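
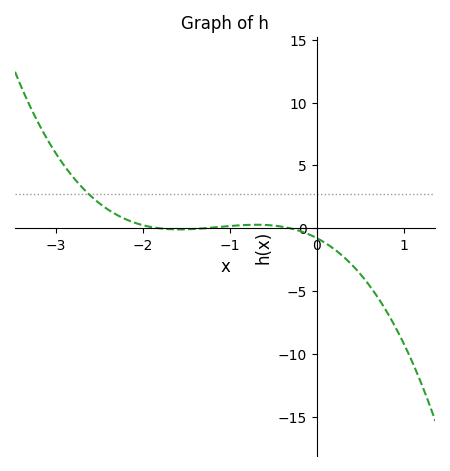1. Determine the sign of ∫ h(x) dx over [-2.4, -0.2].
positive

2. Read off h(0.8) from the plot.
-6.55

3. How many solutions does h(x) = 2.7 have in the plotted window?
1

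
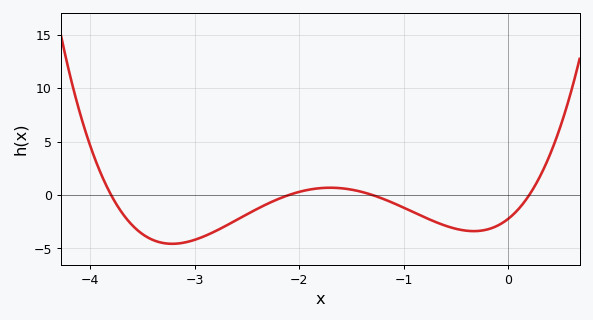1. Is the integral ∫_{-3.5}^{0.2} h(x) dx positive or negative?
negative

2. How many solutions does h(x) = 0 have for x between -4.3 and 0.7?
4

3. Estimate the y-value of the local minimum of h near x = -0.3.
-3.5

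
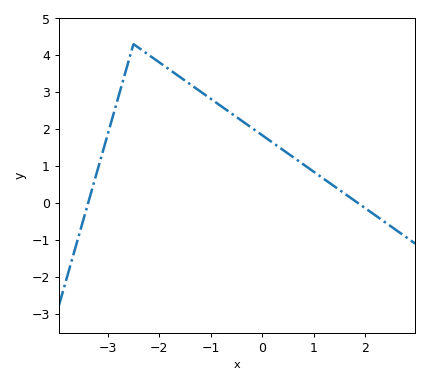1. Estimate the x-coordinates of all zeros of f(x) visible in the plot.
-3.4, 1.9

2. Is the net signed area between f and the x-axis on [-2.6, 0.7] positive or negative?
positive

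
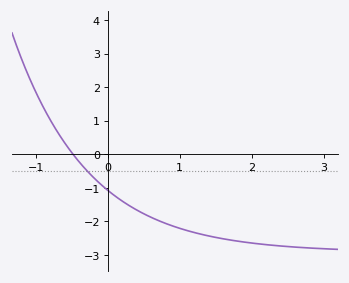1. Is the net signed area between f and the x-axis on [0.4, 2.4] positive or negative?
negative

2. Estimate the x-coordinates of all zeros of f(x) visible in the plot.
-0.5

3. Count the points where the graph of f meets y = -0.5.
1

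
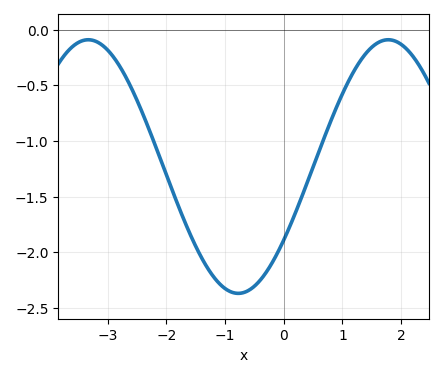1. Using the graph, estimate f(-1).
-2.35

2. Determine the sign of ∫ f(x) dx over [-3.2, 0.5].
negative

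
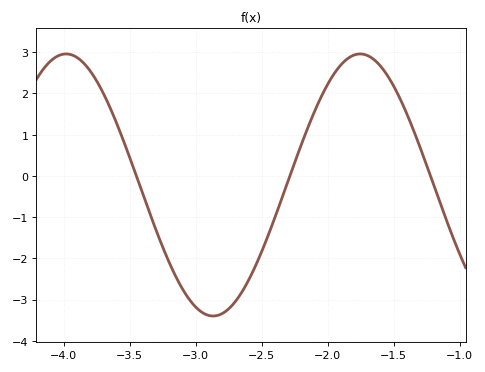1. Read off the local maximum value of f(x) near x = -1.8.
3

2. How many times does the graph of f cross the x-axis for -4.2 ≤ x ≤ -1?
3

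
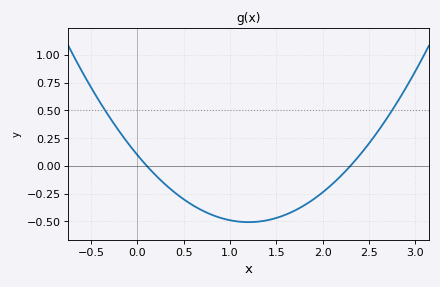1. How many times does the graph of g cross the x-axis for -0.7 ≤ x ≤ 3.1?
2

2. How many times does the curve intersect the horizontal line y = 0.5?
2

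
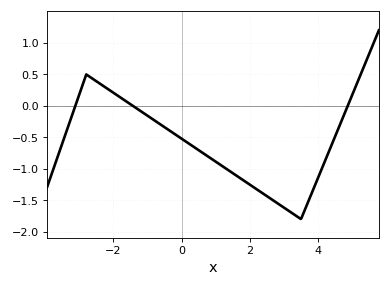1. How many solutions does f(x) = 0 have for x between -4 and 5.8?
3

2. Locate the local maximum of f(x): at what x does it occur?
-2.8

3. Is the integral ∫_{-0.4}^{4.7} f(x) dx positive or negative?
negative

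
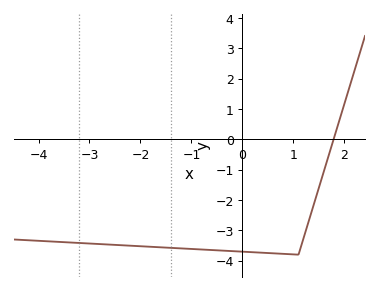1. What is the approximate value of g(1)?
-3.8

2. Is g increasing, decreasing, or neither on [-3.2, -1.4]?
decreasing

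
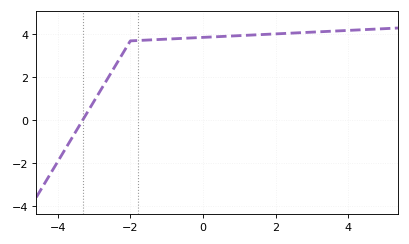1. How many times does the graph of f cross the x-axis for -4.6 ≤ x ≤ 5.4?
1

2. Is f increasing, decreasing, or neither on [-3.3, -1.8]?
increasing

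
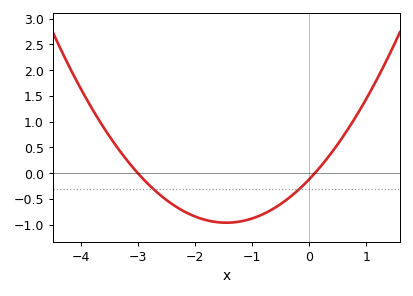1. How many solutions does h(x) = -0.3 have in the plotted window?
2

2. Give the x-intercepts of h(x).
-3, 0.1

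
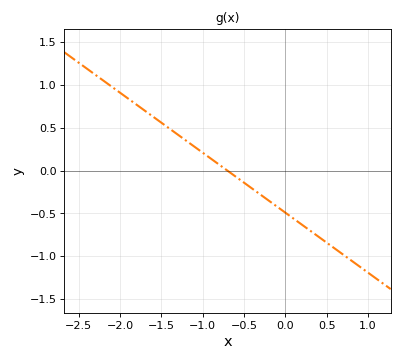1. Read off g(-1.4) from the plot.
0.5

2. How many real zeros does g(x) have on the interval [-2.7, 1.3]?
1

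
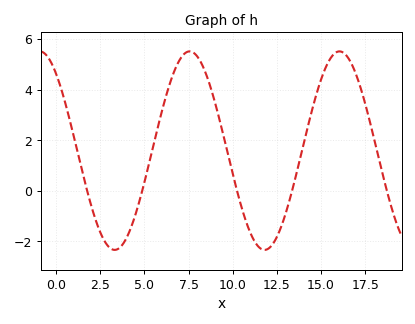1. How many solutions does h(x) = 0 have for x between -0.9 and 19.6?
5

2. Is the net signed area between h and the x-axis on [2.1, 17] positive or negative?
positive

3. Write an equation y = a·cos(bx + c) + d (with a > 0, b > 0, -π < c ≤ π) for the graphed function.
y = 3.93cos(0.74x + 0.692) + 1.58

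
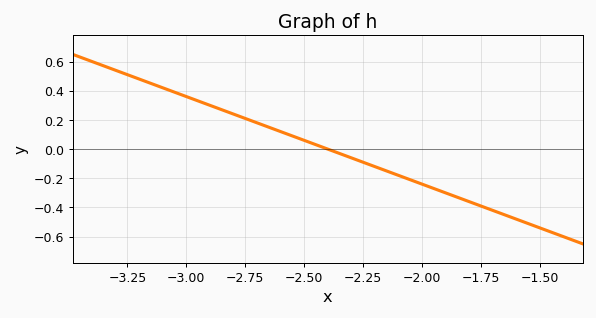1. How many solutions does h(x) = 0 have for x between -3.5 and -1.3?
1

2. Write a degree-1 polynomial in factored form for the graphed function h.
y = -0.6(x + 2.4)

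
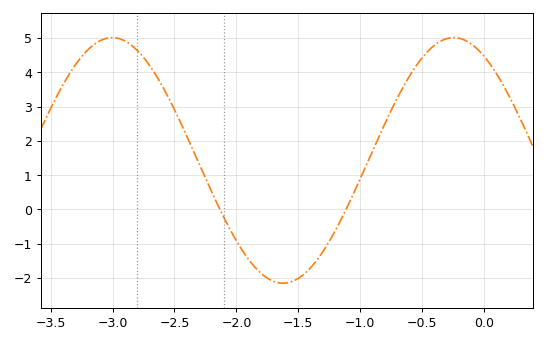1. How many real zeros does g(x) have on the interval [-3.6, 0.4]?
2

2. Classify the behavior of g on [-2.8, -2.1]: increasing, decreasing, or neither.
decreasing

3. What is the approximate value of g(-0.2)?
5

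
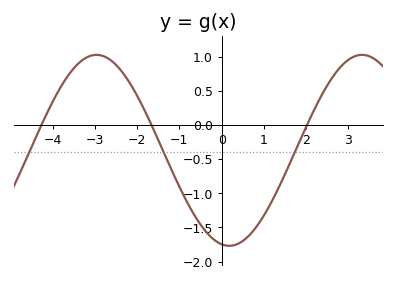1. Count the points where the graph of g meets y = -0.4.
3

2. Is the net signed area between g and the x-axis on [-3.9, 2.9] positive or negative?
negative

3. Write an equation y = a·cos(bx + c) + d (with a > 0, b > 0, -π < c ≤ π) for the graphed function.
y = 1.4cos(1x + 3) - 0.37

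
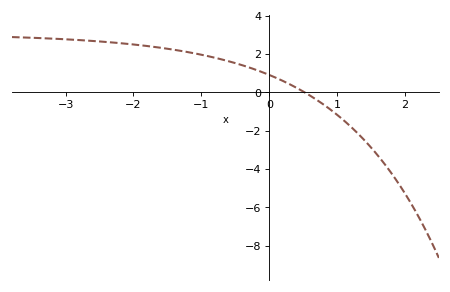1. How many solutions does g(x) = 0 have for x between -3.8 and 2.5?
1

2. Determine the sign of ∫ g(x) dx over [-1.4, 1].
positive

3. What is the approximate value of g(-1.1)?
2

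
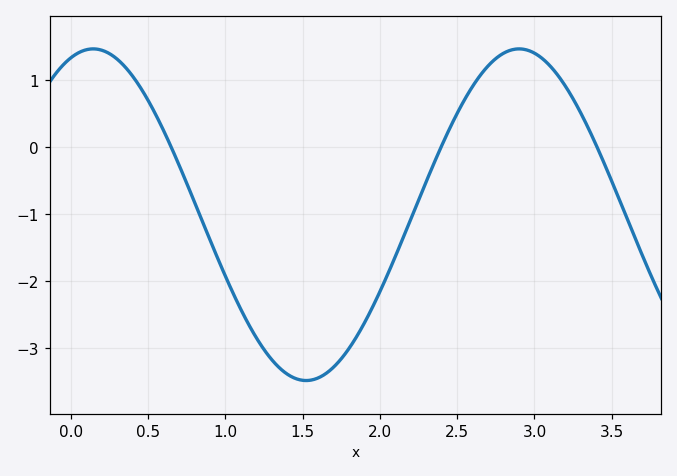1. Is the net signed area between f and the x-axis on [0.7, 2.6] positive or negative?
negative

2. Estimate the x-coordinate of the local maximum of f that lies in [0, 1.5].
0.1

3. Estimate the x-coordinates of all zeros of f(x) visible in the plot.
0.6, 2.4, 3.4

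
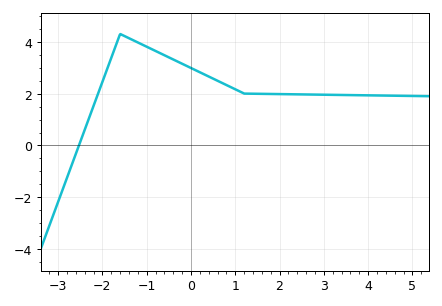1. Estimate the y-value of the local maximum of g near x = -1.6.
4.2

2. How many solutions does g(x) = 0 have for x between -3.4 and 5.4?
1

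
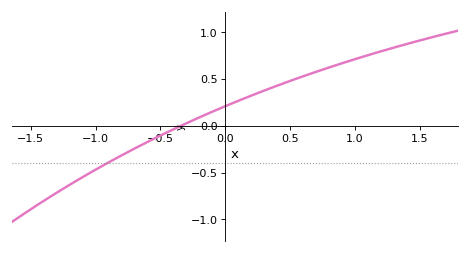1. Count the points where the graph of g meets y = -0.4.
1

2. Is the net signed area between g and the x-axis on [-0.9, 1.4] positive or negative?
positive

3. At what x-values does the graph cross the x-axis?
-0.35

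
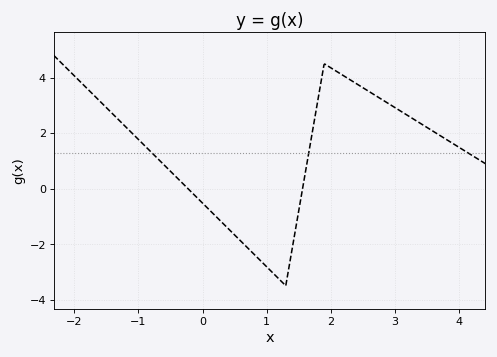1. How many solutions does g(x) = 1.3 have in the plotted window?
3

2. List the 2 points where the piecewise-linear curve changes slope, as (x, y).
(1.3, -3.5); (1.9, 4.5)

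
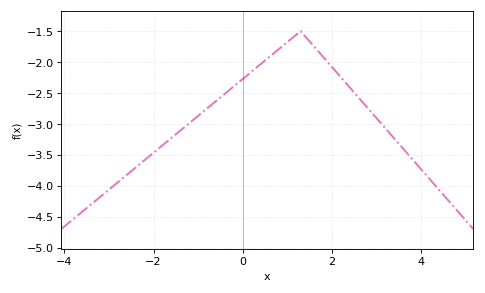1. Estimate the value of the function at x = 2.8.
-2.75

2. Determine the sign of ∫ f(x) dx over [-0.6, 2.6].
negative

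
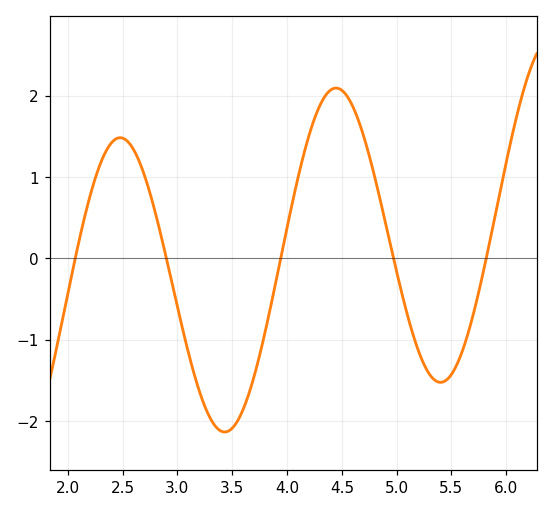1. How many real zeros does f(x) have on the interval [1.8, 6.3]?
5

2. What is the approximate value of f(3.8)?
-0.905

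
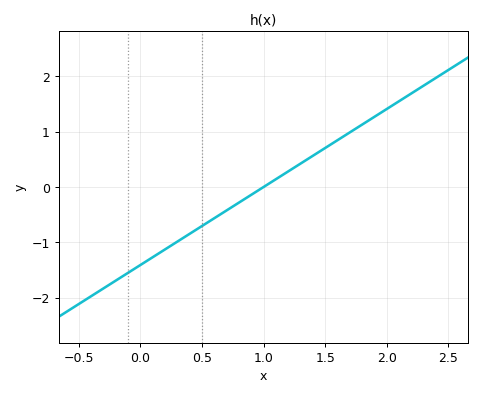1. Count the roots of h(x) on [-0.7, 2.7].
1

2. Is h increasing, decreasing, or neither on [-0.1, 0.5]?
increasing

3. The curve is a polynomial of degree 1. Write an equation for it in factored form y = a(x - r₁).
y = 1.41(x - 1)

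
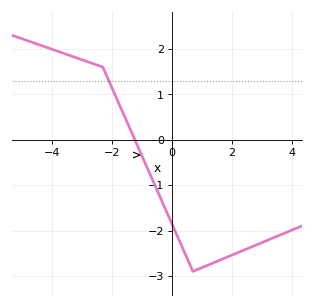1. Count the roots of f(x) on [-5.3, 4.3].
1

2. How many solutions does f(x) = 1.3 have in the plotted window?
1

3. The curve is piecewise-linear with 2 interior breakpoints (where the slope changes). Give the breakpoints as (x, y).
(-2.3, 1.6); (0.7, -2.9)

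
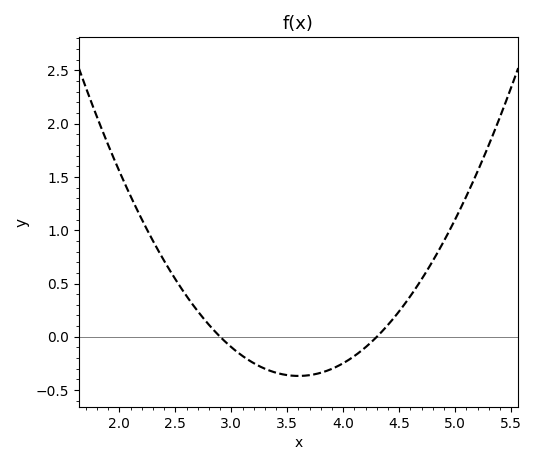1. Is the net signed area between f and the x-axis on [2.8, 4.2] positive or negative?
negative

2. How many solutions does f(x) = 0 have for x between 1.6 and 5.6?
2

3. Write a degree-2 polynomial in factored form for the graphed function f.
y = 0.75(x - 2.9)(x - 4.3)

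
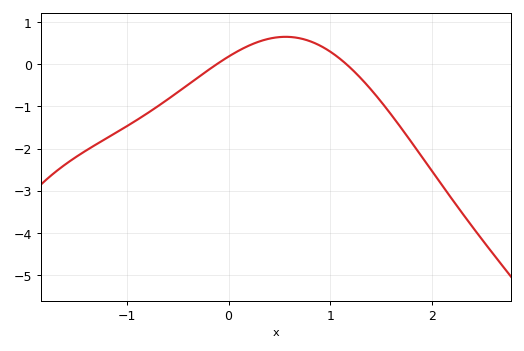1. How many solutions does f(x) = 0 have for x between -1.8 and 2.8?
2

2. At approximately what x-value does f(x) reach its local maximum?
0.56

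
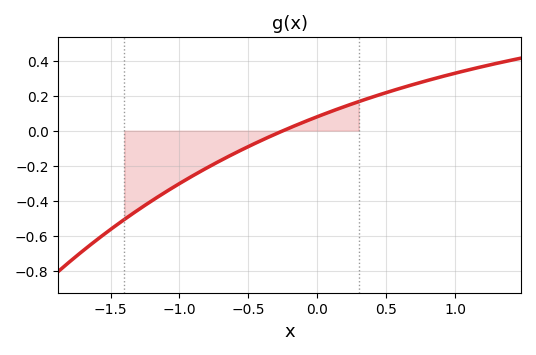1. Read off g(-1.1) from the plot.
-0.349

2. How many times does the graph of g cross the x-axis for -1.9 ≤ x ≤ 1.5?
1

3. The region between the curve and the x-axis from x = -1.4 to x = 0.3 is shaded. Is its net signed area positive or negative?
negative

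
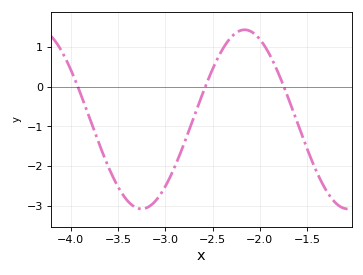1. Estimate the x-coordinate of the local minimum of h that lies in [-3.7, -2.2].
-3.25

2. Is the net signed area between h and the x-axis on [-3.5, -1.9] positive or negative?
negative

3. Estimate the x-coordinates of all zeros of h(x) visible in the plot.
-3.93, -2.58, -1.74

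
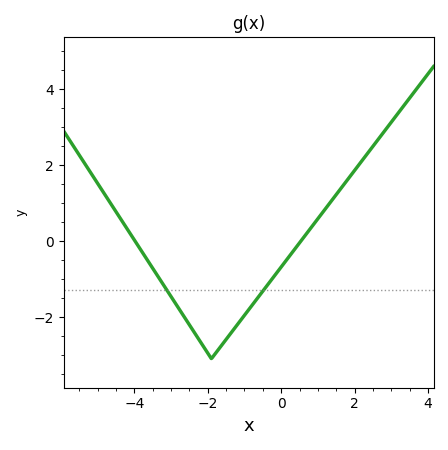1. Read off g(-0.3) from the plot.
-1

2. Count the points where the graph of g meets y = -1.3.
2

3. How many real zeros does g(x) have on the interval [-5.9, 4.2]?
2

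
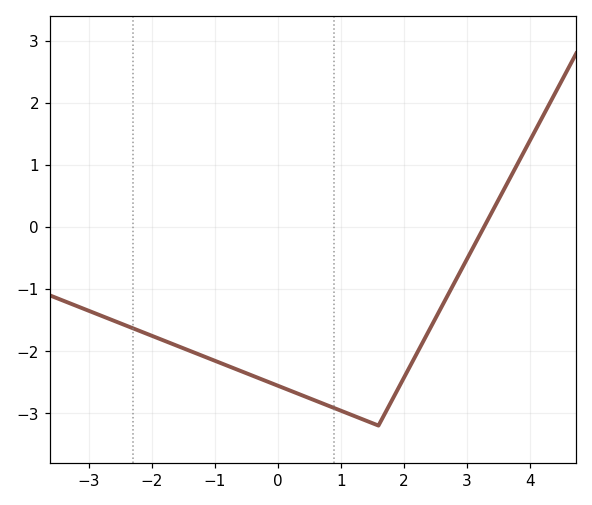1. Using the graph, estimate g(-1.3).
-2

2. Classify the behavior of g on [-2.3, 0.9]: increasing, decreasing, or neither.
decreasing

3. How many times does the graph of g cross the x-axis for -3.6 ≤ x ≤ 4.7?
1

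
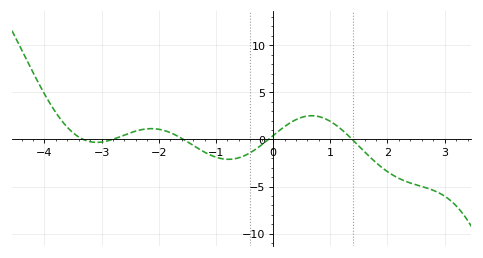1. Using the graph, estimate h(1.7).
-2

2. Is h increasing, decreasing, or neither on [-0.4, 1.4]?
neither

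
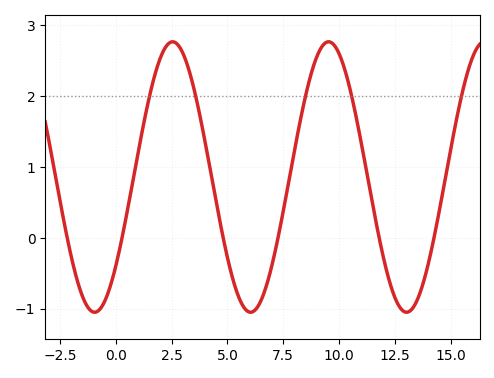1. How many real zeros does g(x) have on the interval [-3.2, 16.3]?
6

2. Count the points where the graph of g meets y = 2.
5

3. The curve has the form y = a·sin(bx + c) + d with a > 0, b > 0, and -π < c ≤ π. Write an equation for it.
y = 1.91sin(0.9x - 0.72) + 0.86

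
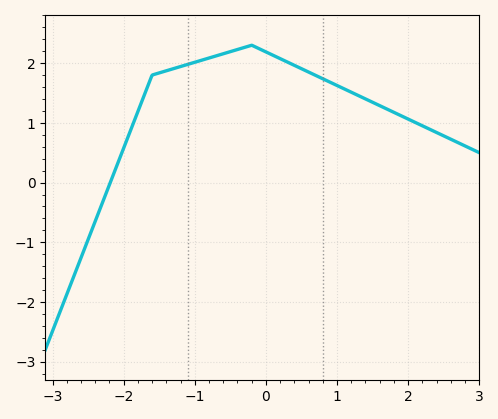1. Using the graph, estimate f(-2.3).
-0.3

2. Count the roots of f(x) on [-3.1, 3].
1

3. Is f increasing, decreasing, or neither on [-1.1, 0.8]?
neither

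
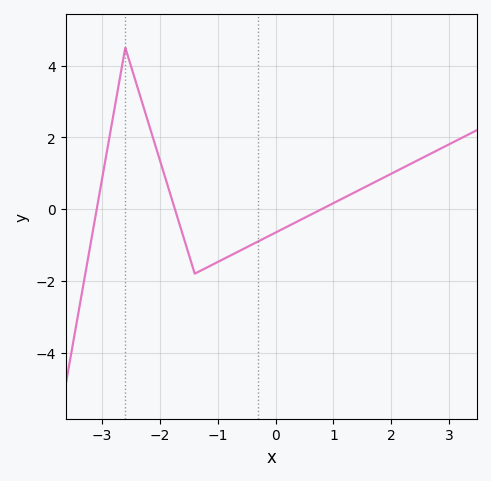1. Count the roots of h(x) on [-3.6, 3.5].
3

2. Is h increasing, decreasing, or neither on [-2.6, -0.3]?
neither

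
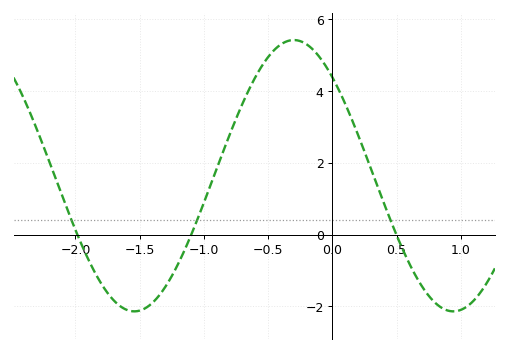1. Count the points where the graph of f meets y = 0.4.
3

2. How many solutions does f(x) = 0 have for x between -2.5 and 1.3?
3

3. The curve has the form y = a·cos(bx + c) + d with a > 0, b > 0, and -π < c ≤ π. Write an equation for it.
y = 3.78cos(2.53x + 0.76) + 1.64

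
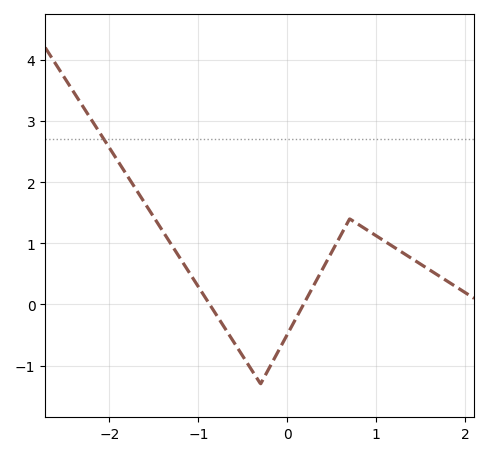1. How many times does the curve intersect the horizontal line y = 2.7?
1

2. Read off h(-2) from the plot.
2.56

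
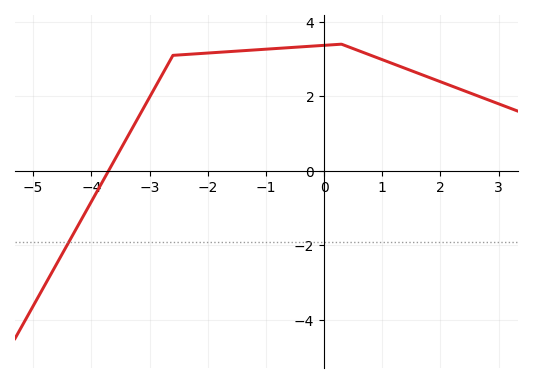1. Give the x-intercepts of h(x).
-3.71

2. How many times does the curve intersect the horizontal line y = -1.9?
1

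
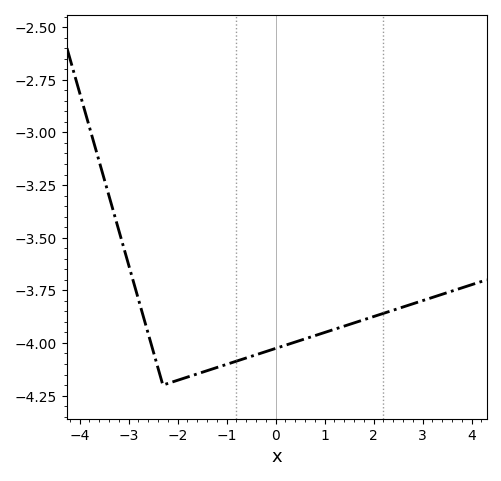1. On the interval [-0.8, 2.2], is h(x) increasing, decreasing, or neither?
increasing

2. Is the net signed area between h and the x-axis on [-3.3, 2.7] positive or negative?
negative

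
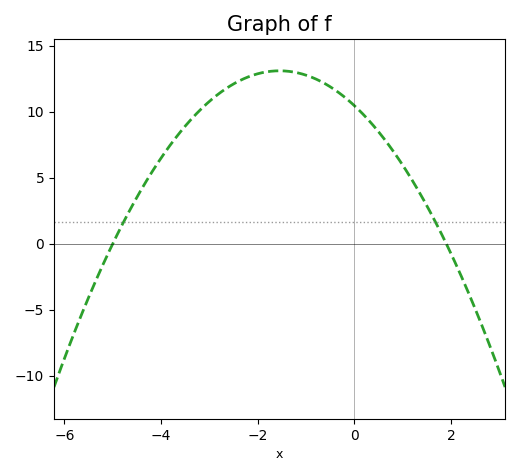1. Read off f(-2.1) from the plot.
12.8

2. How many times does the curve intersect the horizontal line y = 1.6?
2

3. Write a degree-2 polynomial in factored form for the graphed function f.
y = -1.1(x + 5)(x - 1.9)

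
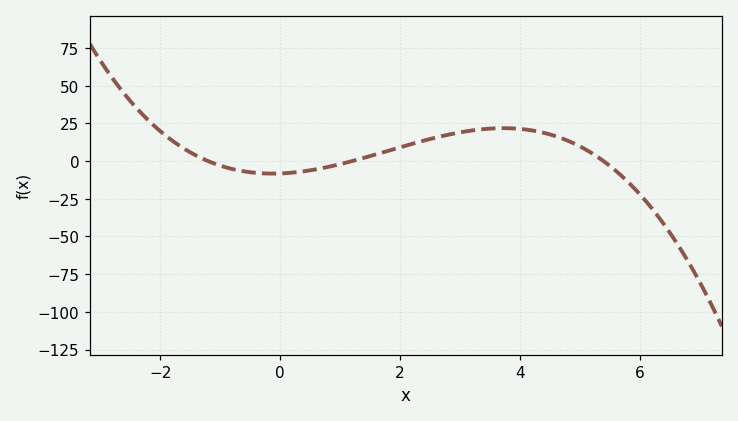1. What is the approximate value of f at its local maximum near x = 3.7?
20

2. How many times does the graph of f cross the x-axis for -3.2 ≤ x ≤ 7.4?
3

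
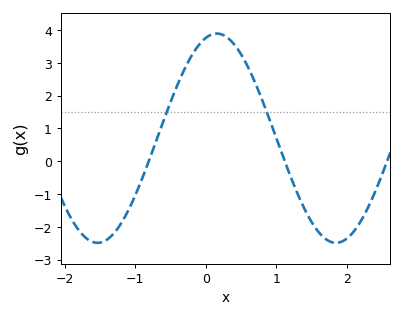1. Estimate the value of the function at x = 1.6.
-2.16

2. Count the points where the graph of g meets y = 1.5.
2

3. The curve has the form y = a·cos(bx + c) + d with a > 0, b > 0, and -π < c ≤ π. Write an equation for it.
y = 3.19cos(1.86x - 0.292) + 0.7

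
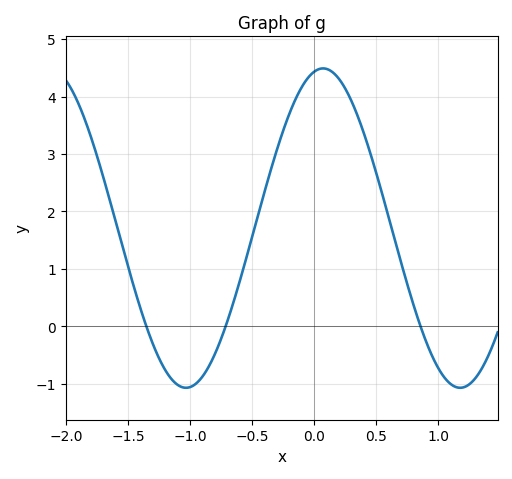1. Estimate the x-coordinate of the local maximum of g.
0.05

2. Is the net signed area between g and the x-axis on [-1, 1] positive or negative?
positive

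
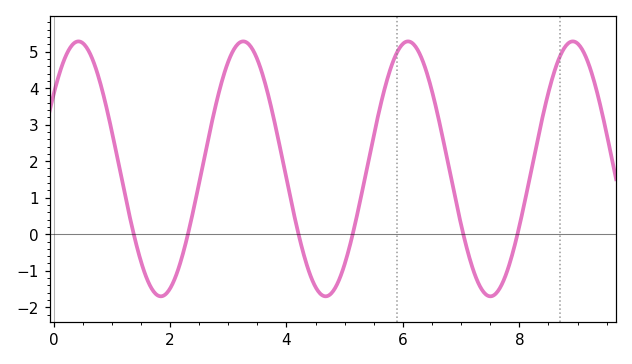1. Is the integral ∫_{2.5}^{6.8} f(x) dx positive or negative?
positive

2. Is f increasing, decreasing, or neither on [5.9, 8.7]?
neither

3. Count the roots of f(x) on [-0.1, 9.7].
6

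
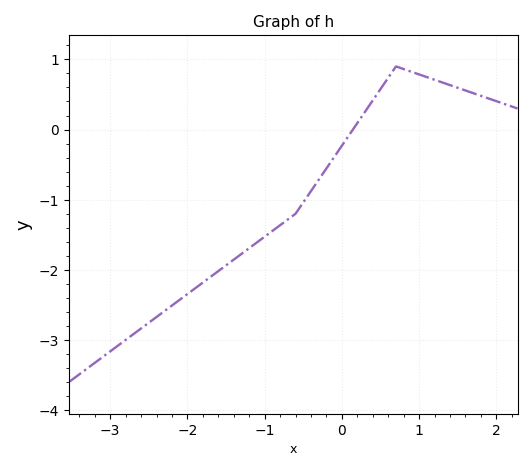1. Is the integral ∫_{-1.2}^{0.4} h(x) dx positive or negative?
negative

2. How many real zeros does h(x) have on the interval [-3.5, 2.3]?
1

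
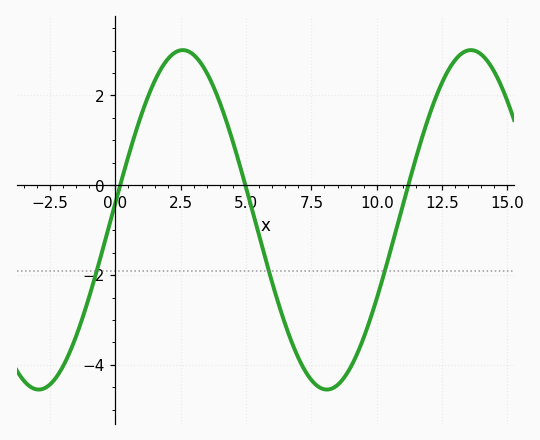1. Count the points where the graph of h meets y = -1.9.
3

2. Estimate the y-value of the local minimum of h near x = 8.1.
-4.55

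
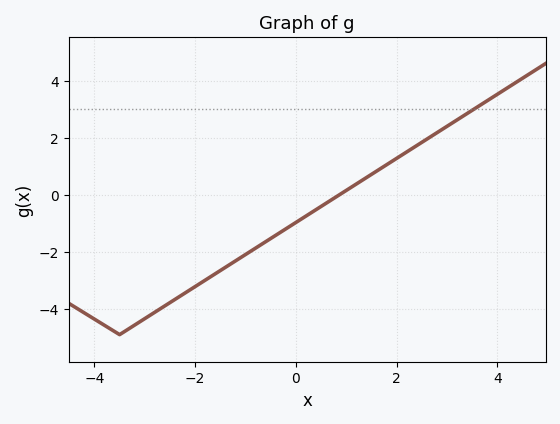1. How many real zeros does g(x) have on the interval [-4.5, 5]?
1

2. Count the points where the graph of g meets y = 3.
1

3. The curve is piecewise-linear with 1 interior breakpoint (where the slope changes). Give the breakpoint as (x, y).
(-3.5, -4.9)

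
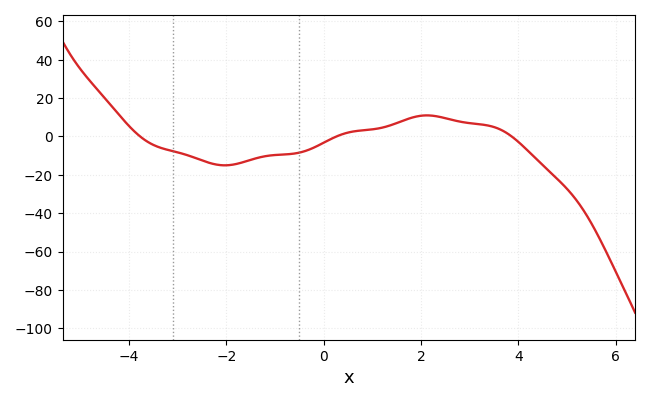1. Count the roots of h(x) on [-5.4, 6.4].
3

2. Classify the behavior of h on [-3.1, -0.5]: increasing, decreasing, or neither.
neither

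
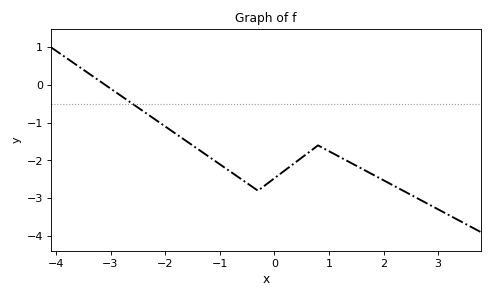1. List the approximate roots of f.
-3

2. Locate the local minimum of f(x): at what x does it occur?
-0.2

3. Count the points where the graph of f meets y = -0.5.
1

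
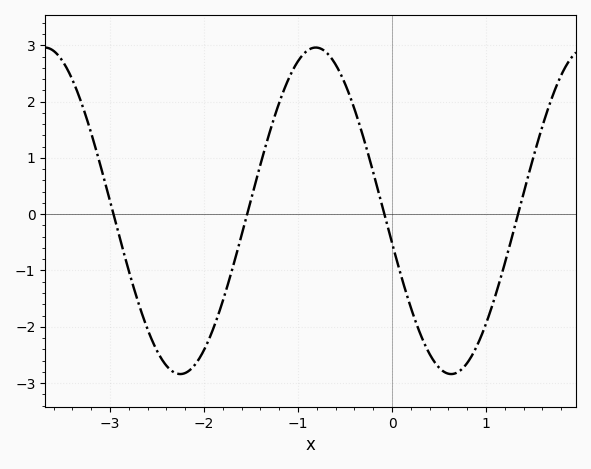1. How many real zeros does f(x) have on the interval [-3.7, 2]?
4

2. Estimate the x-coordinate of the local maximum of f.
-0.8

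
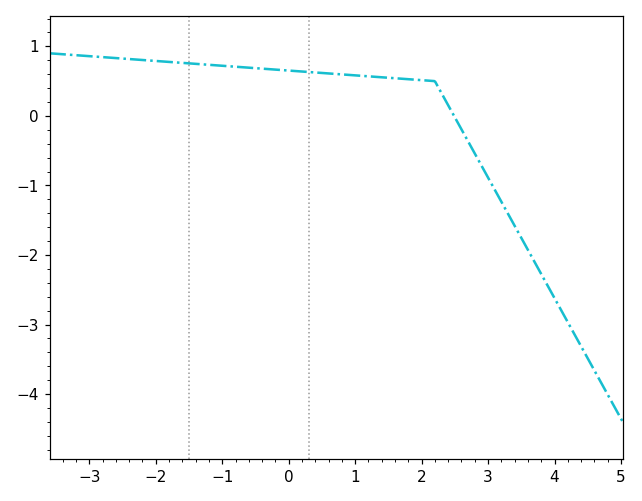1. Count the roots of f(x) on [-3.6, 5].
1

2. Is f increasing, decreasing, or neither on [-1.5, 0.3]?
decreasing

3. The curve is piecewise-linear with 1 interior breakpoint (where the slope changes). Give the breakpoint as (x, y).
(2.2, 0.5)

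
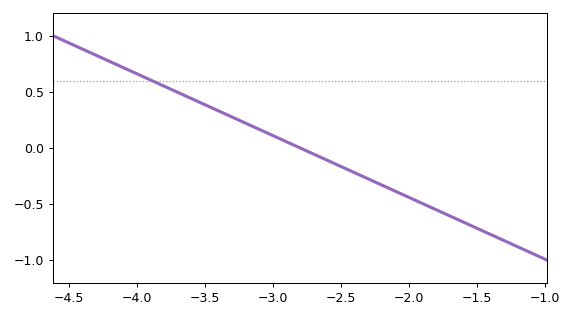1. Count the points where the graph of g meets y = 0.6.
1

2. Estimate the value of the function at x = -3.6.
0.45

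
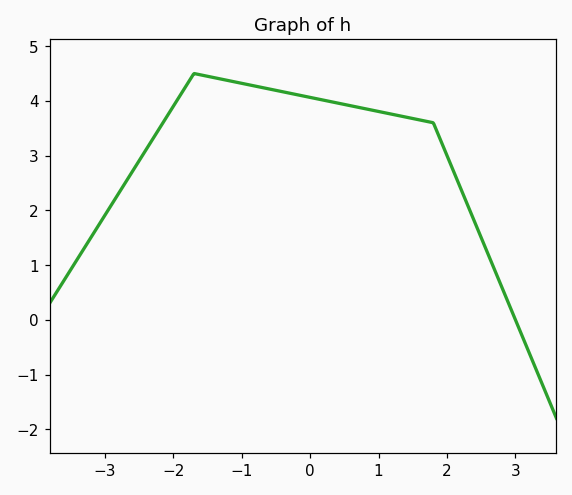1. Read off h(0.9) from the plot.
3.8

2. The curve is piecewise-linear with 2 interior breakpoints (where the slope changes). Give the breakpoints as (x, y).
(-1.7, 4.5); (1.8, 3.6)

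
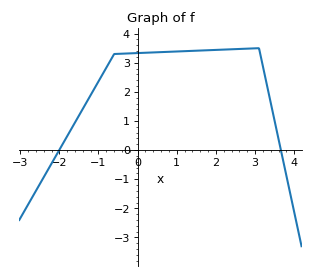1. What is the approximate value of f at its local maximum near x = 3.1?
3.5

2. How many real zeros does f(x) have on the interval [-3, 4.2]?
2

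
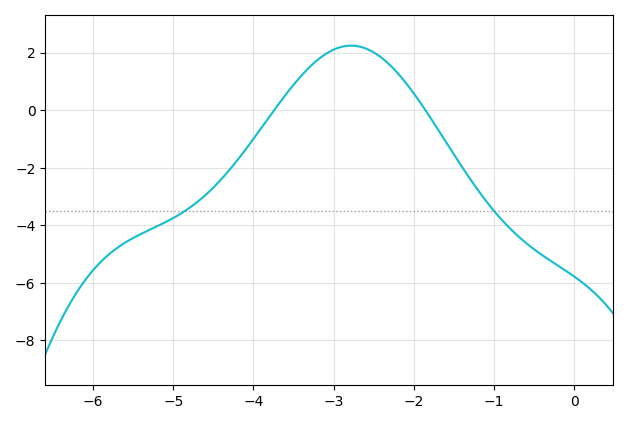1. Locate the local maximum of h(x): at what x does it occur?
-2.8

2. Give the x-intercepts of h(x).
-3.7, -1.9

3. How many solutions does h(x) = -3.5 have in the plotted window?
2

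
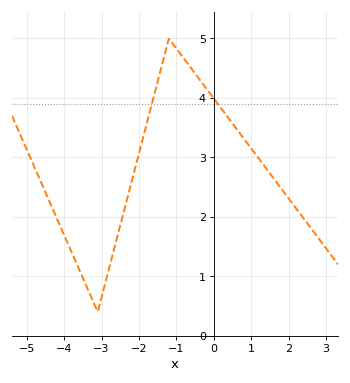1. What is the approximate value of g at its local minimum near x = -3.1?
0.4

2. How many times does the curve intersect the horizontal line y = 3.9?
2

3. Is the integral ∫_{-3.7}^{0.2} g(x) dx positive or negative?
positive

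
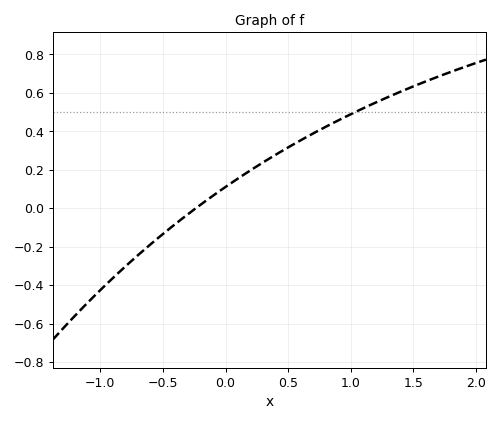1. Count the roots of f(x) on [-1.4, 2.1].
1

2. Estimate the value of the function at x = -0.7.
-0.24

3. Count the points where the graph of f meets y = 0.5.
1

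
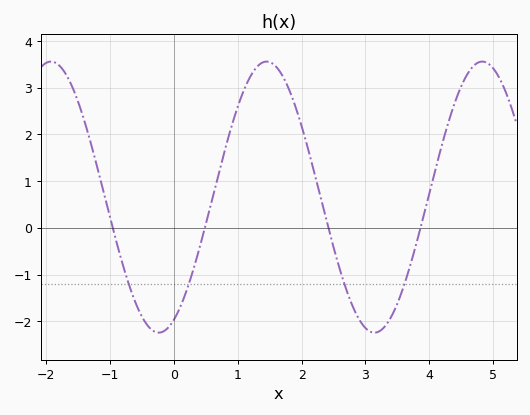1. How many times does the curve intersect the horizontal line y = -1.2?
4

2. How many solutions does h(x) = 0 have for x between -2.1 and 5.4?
4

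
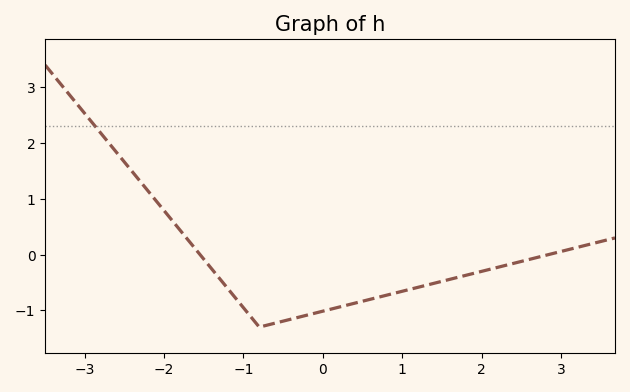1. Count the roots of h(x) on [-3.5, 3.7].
2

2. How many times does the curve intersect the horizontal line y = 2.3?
1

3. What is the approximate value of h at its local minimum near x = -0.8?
-1.3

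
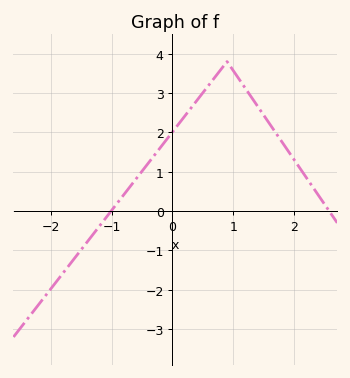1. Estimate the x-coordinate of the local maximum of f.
0.899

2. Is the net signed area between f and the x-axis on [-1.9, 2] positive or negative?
positive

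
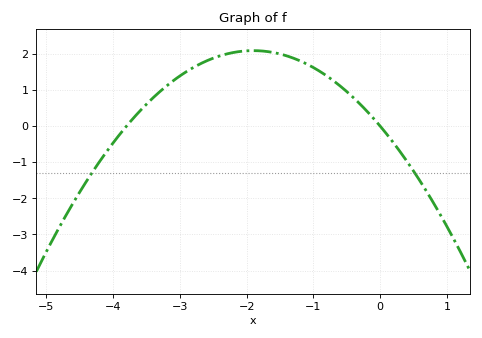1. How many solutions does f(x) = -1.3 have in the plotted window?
2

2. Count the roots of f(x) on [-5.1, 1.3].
2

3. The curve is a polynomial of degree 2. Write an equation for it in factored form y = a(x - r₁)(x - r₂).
y = -0.58(x + 3.8)(x - 0)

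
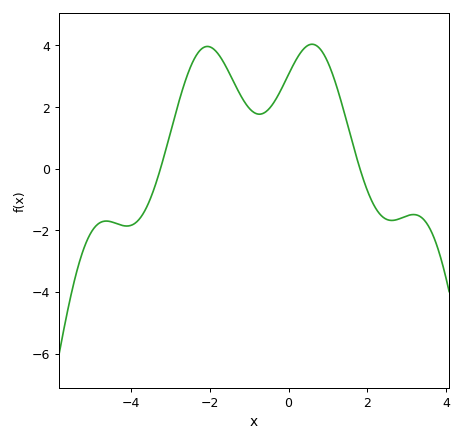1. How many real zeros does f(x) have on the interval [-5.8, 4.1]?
2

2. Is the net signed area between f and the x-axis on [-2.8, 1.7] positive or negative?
positive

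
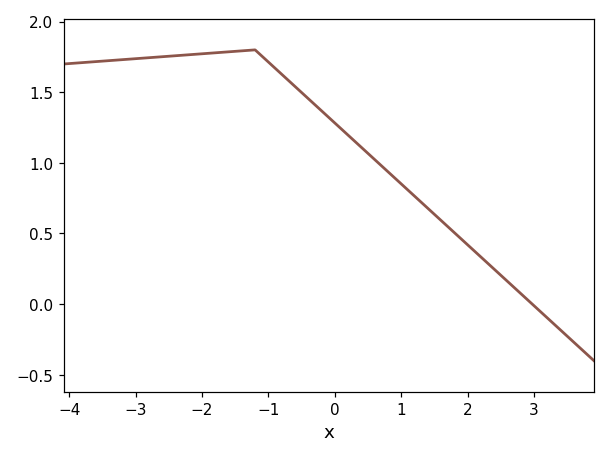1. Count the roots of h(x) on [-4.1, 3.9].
1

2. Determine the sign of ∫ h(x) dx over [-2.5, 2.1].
positive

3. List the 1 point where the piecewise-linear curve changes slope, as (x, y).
(-1.2, 1.8)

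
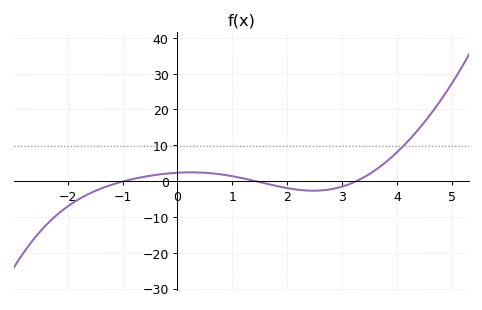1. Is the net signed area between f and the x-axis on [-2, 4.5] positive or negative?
positive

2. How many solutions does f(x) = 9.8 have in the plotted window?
1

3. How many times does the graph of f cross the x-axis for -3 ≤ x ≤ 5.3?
3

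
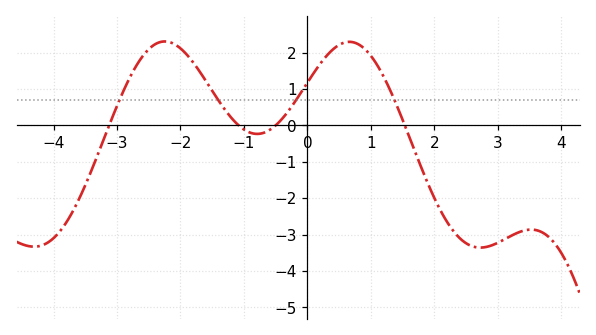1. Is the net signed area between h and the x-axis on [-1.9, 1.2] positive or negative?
positive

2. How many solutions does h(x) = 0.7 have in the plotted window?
4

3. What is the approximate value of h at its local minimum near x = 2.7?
-3.4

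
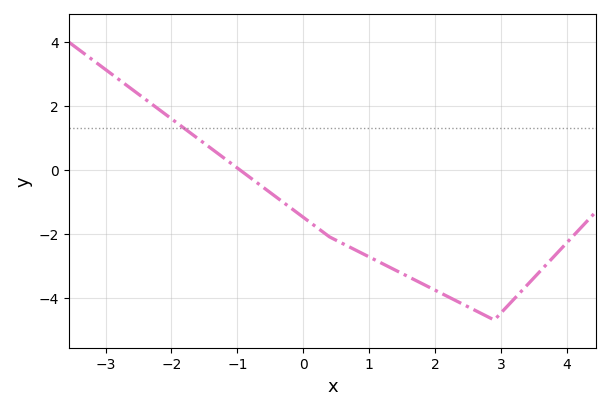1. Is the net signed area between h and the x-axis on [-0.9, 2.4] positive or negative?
negative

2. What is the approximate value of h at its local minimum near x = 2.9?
-4.7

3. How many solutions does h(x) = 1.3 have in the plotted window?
1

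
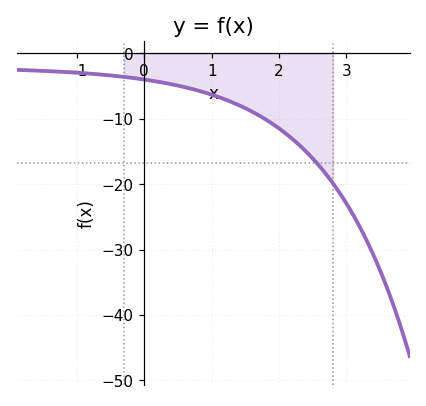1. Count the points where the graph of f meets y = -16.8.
1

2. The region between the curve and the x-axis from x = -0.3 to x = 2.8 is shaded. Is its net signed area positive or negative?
negative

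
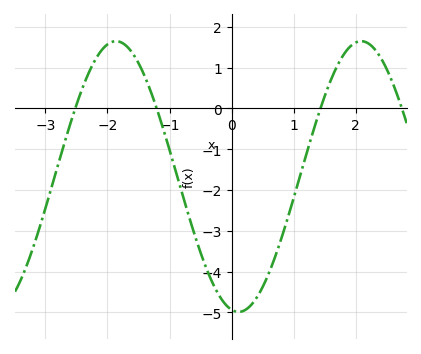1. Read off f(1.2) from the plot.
-1.15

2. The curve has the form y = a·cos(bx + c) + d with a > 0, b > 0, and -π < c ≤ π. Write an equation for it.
y = 3.32cos(1.59x + 2.96) - 1.67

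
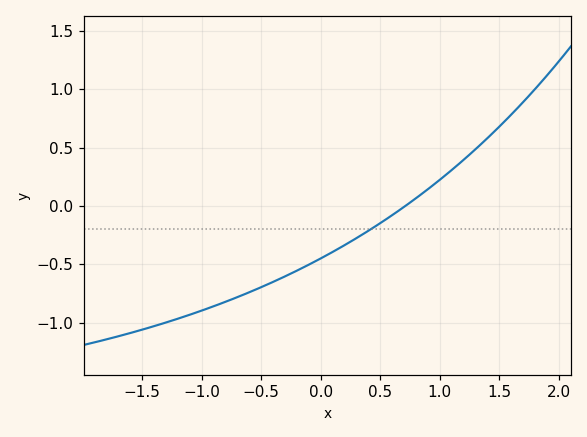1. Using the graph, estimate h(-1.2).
-0.967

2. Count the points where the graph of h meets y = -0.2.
1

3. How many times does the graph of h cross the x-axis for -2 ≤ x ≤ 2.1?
1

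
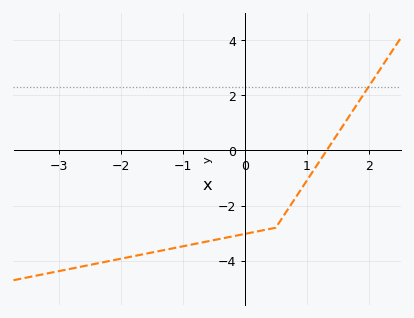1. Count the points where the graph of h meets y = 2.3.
1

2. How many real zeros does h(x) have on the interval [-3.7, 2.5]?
1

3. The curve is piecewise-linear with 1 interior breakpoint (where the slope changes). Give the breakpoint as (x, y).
(0.5, -2.8)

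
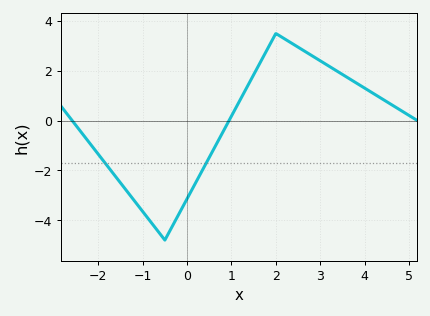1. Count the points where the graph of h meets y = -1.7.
2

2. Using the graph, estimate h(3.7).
1.6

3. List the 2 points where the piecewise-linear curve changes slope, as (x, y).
(-0.5, -4.8); (2, 3.5)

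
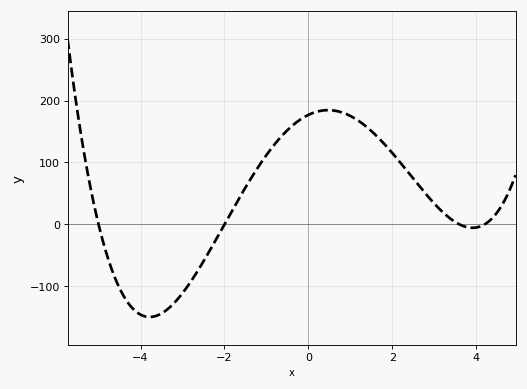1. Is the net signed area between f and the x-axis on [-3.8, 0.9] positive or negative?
positive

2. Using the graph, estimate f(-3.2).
-127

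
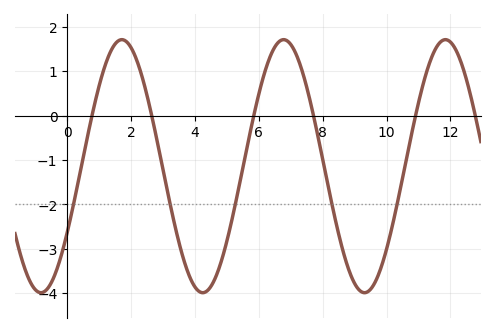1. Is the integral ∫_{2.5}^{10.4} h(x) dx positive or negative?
negative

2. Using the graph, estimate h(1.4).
1.5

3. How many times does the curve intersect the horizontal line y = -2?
5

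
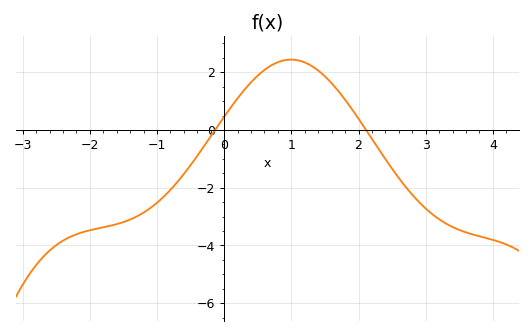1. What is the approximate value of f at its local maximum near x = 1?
2.44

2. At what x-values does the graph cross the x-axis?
-0.136, 2.11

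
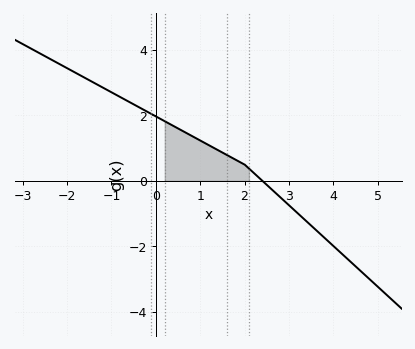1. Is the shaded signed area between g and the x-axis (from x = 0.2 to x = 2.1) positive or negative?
positive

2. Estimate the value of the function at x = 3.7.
-1.6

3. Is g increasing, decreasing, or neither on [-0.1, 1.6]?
decreasing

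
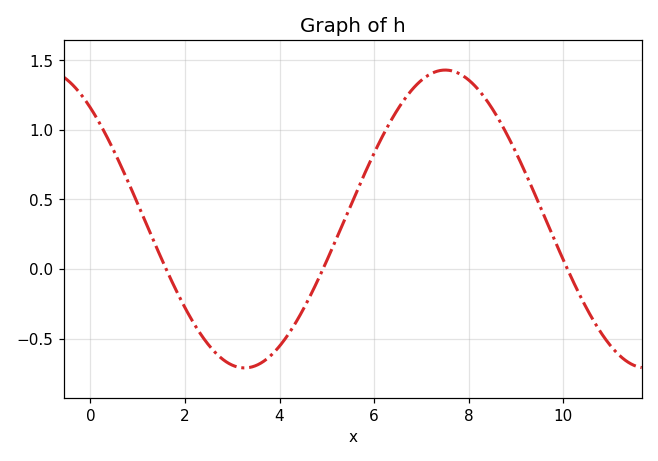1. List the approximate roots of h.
1.6, 5, 10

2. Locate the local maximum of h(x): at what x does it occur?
7.6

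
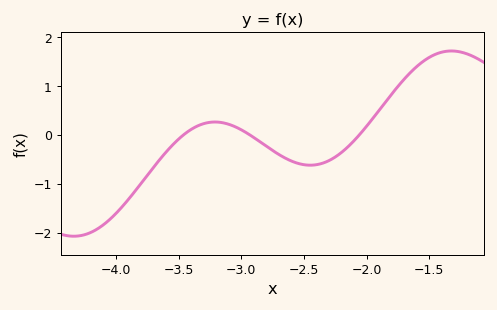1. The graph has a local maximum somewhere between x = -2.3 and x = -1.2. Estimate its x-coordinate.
-1.32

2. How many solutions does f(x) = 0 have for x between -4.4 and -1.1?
3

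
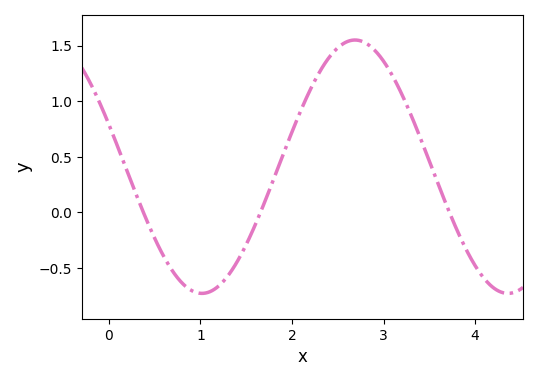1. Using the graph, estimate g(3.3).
0.85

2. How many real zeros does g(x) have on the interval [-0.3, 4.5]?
3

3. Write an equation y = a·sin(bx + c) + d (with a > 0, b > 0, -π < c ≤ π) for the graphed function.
y = 1.14sin(1.9x + 2.8) + 0.41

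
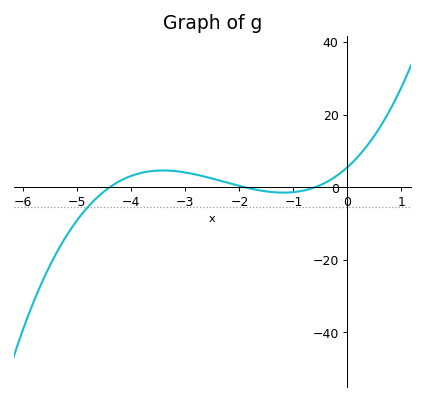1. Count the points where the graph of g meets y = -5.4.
1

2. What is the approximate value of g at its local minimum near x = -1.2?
-2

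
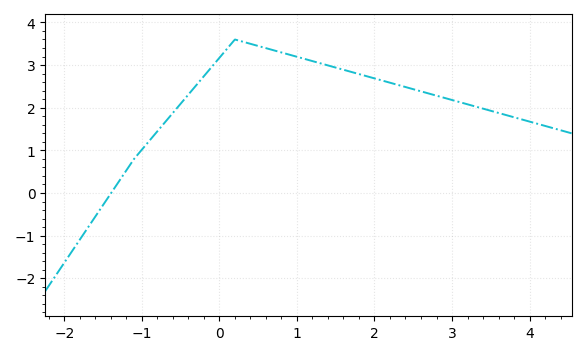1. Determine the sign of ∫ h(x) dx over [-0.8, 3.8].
positive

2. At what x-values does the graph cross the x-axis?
-1.4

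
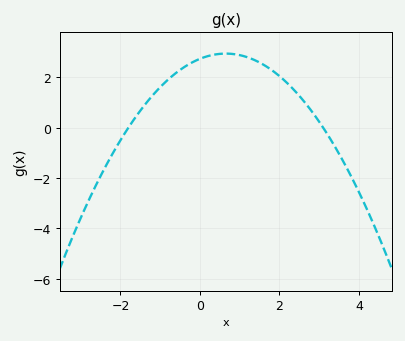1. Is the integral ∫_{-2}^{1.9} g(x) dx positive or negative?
positive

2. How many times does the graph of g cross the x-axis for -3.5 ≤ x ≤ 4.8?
2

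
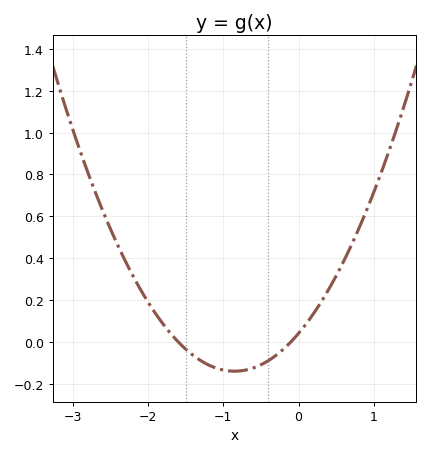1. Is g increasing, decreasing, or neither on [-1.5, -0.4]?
neither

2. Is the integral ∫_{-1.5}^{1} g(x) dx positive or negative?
positive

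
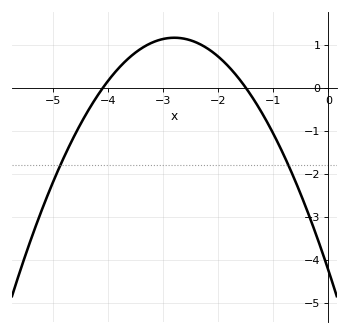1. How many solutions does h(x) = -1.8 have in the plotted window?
2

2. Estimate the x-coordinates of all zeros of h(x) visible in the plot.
-4.1, -1.5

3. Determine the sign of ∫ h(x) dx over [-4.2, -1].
positive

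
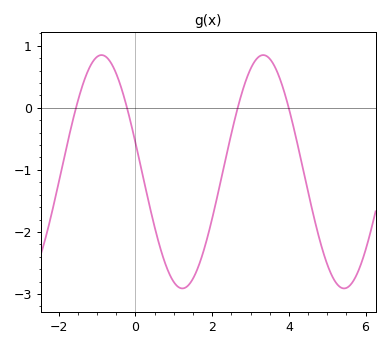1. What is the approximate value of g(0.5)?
-1.92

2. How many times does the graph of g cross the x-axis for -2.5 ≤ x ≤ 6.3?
4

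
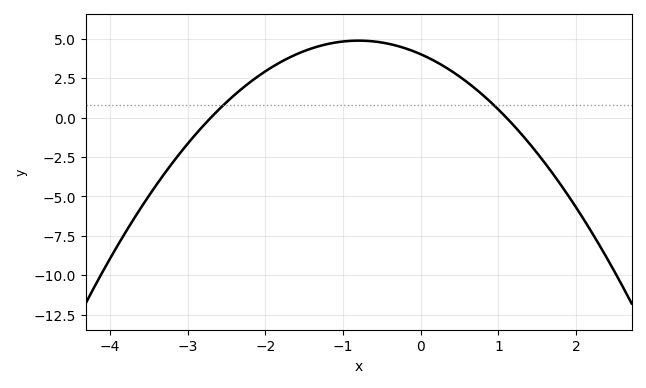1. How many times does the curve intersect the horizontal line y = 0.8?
2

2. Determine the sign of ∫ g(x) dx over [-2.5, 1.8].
positive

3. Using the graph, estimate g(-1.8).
3.52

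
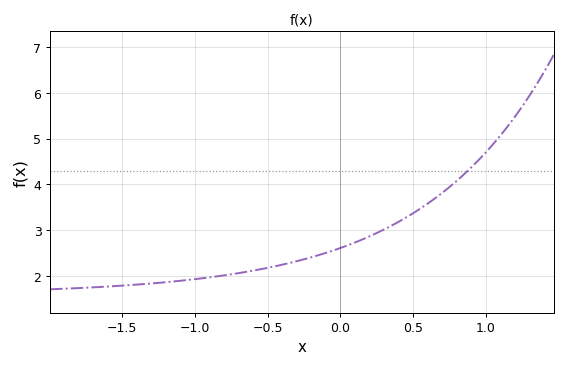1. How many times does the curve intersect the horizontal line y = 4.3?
1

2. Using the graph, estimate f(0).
2.6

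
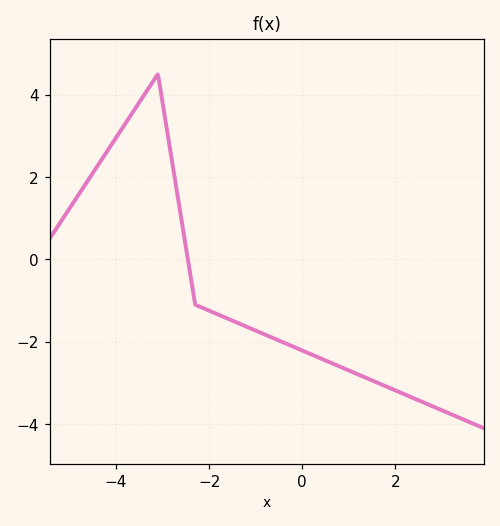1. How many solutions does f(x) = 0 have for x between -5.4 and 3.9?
1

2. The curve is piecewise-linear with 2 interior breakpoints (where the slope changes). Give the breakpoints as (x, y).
(-3.1, 4.5); (-2.3, -1.1)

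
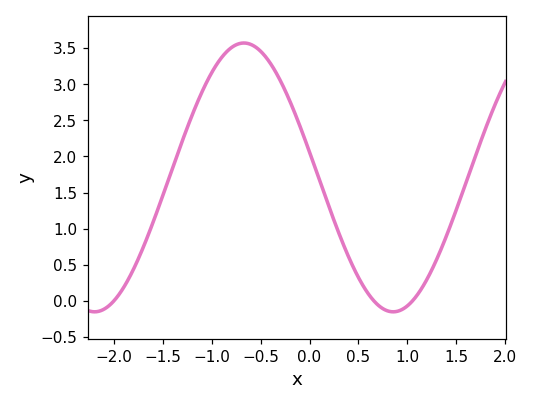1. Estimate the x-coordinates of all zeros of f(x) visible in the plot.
-2, 0.7, 1.1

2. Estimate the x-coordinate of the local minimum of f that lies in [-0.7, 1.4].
0.9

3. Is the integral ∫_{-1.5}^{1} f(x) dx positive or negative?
positive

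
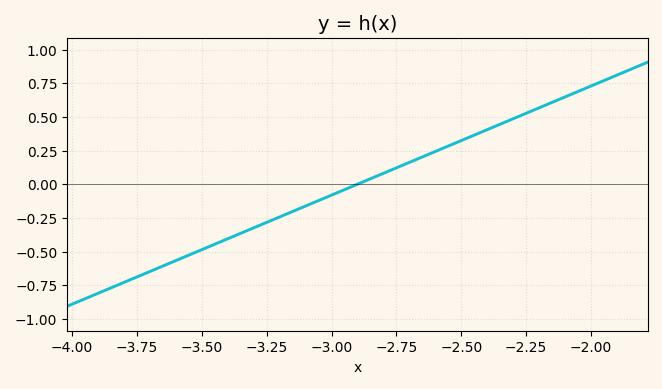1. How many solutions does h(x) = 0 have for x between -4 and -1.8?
1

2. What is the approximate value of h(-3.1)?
-0.15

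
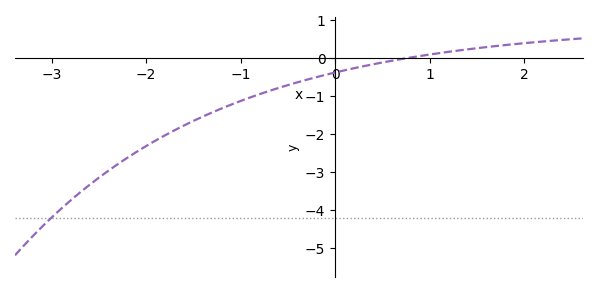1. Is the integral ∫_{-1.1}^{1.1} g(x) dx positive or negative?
negative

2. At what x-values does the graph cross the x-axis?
0.766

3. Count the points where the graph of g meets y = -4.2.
1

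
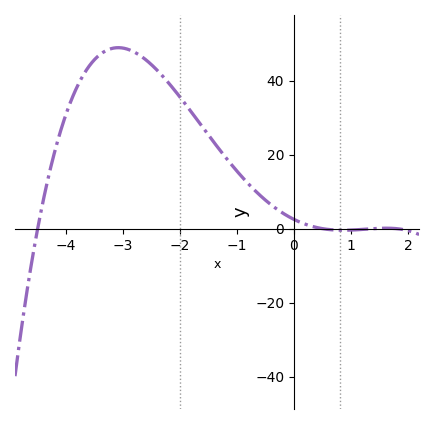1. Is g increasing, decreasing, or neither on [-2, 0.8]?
decreasing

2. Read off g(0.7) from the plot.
0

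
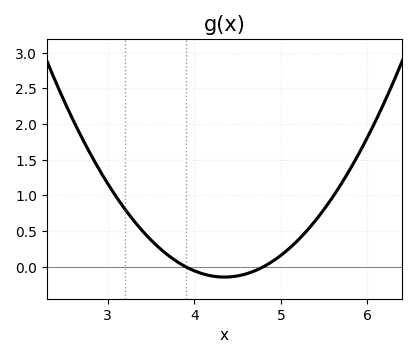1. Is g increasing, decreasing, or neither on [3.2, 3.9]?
decreasing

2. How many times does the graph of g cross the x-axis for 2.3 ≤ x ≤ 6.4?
2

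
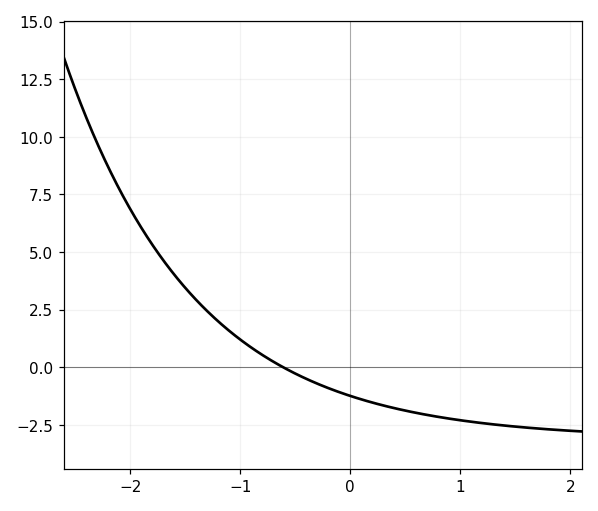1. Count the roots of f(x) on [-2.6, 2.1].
1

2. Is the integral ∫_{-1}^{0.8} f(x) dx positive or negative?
negative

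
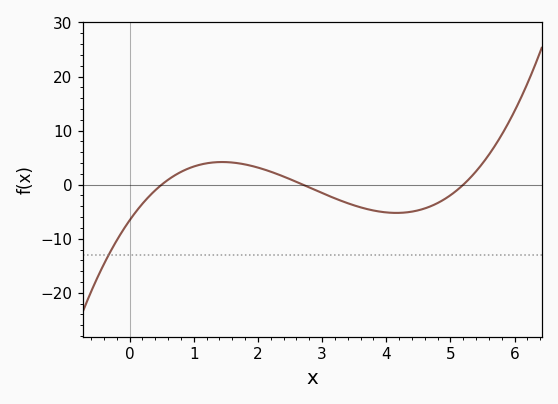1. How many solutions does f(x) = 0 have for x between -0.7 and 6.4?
3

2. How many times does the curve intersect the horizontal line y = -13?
1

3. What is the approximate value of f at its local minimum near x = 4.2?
-5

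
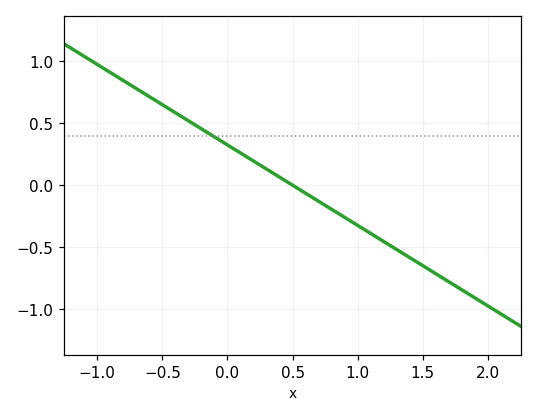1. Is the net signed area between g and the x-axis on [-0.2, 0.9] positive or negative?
positive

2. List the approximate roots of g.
0.5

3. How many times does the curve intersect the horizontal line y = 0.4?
1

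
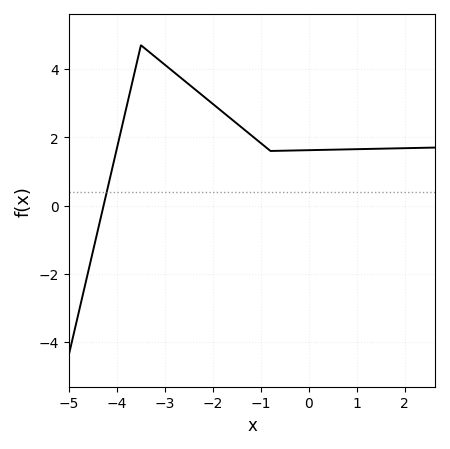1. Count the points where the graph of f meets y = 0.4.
1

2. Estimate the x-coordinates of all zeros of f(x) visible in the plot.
-4.2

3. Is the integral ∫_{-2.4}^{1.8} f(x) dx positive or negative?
positive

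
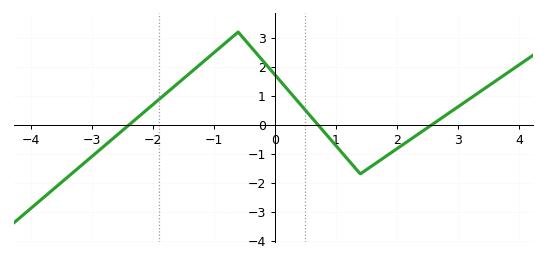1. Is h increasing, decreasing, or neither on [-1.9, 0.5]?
neither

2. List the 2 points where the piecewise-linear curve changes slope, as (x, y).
(-0.6, 3.2); (1.4, -1.7)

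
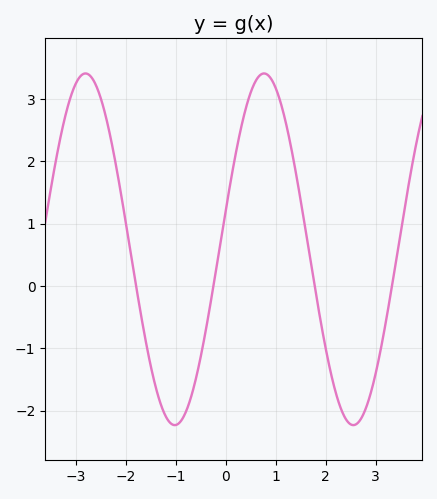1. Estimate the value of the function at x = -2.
1.03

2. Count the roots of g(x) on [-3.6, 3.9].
4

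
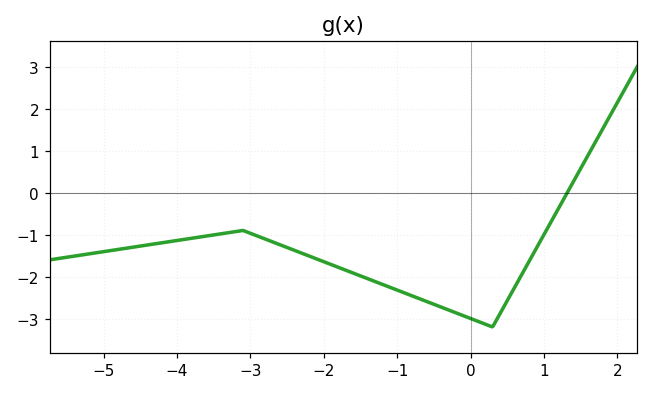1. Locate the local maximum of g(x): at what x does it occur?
-3.2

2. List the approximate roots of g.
1.4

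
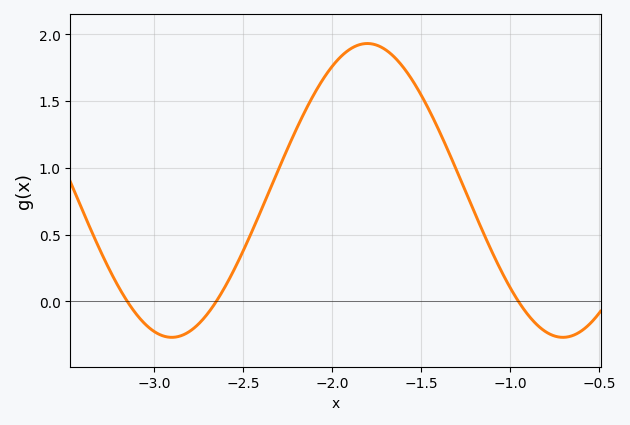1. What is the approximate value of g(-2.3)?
0.99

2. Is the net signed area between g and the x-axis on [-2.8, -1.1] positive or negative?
positive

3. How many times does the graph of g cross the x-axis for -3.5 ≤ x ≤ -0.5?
3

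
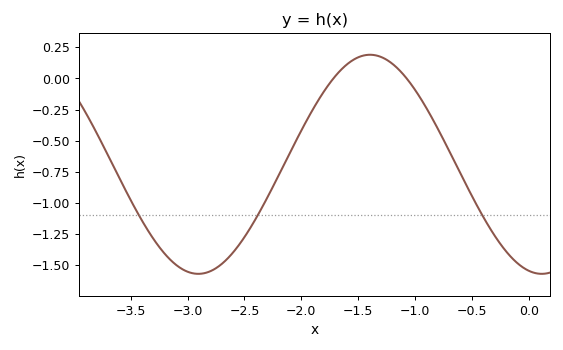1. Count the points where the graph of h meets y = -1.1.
3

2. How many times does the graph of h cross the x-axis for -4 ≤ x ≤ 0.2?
2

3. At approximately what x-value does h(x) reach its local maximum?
-1.4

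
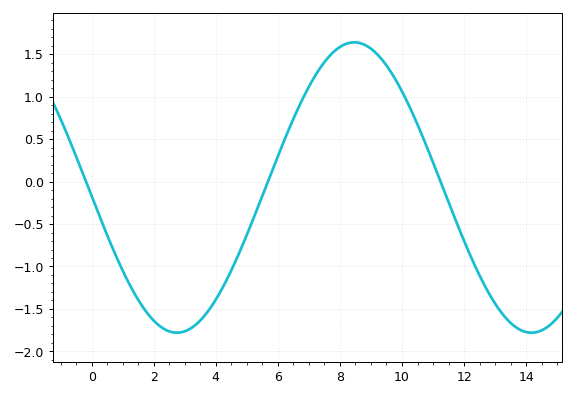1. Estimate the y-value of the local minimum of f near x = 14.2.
-1.78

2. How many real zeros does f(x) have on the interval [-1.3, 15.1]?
3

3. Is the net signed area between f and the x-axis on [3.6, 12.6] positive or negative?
positive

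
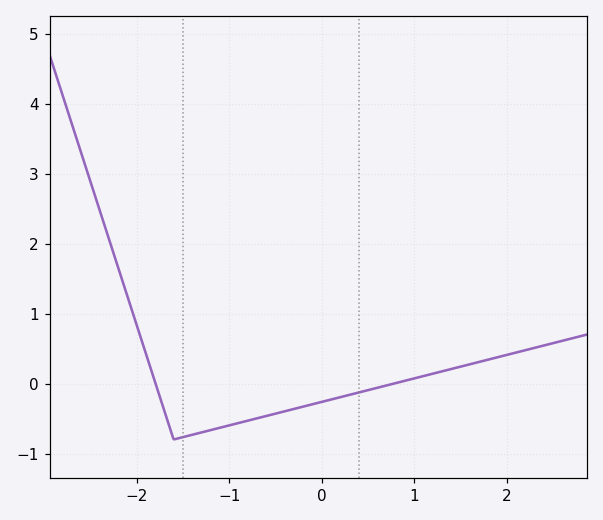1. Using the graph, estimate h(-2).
0.843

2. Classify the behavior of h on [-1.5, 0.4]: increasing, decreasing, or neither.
increasing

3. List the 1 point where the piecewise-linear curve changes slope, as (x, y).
(-1.6, -0.8)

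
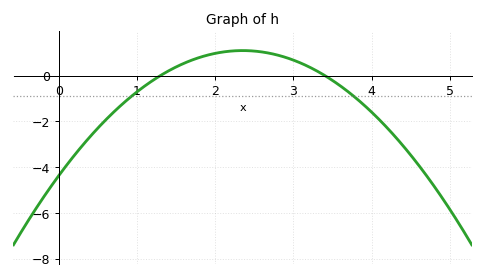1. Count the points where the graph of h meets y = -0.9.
2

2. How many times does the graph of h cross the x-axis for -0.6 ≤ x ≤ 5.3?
2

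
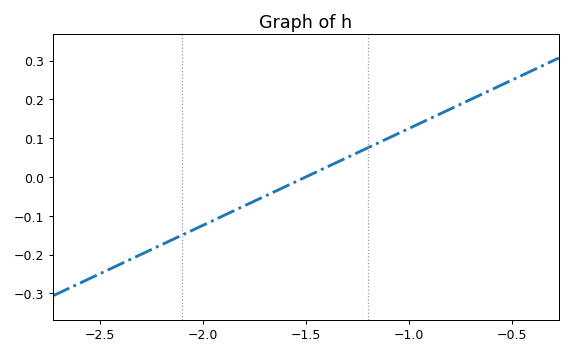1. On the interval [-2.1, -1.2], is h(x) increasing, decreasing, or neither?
increasing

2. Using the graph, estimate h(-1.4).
0.03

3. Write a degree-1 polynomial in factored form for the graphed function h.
y = 0.25(x + 1.5)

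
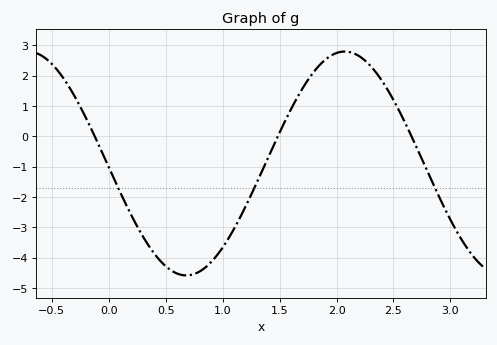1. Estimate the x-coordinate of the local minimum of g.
0.682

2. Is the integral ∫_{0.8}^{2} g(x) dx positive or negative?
negative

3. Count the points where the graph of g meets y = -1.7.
3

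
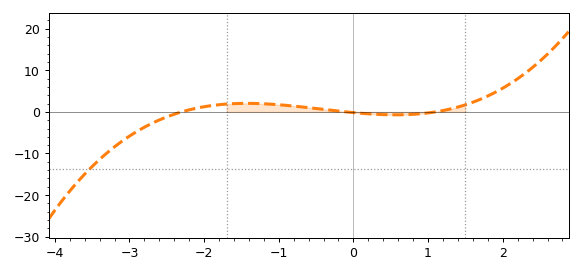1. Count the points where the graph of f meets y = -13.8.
1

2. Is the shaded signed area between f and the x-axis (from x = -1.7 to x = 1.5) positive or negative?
positive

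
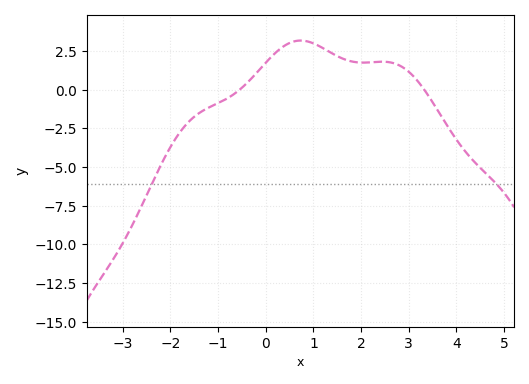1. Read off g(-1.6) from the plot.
-2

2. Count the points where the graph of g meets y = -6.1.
2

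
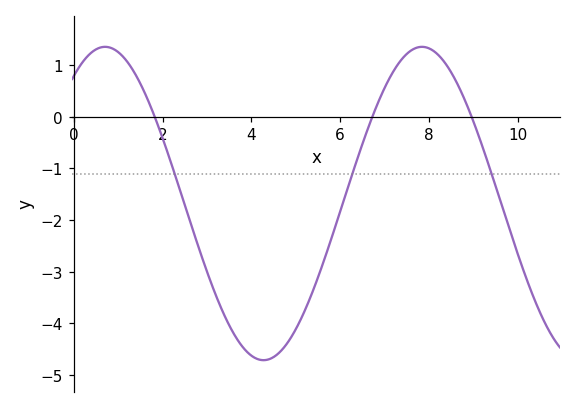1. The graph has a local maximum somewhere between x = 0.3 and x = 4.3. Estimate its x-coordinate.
0.8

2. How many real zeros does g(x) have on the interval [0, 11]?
3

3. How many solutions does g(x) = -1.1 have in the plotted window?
3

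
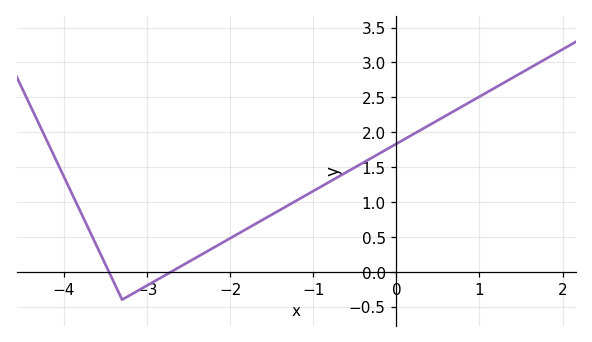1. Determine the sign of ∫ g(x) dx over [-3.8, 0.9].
positive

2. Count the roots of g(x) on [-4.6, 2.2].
2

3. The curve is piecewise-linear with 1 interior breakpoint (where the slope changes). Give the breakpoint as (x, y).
(-3.3, -0.4)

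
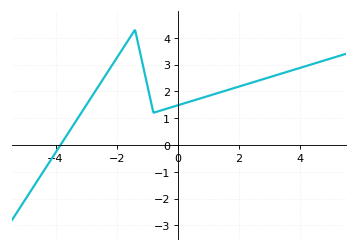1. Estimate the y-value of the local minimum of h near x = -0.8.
1.2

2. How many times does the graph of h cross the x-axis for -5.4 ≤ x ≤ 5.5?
1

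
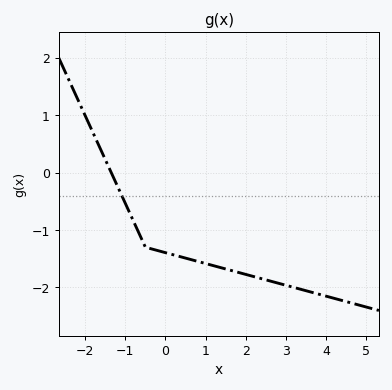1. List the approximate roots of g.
-1.4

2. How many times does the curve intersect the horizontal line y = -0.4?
1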